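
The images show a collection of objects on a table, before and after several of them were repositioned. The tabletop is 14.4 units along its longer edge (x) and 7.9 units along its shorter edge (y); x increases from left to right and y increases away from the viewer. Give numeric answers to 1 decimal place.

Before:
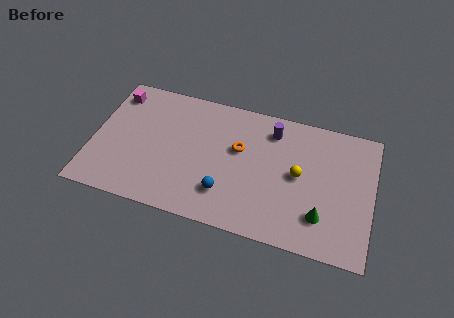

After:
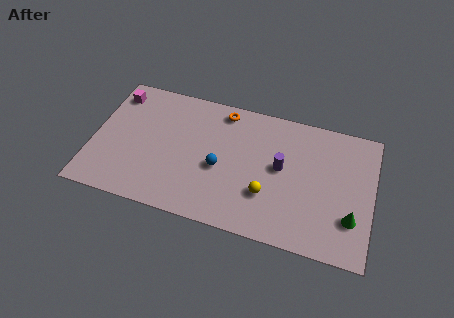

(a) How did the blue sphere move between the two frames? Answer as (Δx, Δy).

(-0.4, 1.4)

From the two frames, the blue sphere sits at roughly (7.0, 2.0) before and (6.6, 3.4) after.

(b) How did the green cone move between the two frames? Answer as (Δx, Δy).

(1.5, 0.3)

The green cone started near (11.9, 2.0) and ended near (13.4, 2.3).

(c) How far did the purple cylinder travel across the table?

2.2

From (9.1, 6.4) to (9.7, 4.3), the purple cylinder covered √(0.6² + 2.1²) ≈ 2.2 units.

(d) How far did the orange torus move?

2.3

The orange torus was near (7.5, 4.8) before and (6.5, 6.9) after, so it travelled √(1.0² + 2.1²) ≈ 2.3 units.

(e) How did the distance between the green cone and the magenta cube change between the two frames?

+1.3

Before: roughly 11.9 units apart; after: 13.2. That's 1.3 units further apart.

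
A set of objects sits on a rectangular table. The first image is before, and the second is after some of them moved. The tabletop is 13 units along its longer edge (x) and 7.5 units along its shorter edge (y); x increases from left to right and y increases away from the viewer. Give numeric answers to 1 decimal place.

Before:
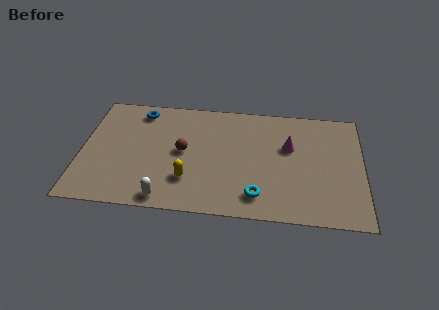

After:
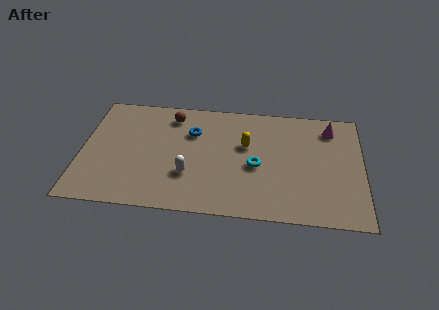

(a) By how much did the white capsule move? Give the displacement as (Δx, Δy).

(1.0, 1.6)

The white capsule started near (4.0, 0.8) and ended near (5.0, 2.4).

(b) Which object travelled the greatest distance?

the yellow capsule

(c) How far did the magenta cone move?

2.4

From (9.6, 4.7) to (11.5, 6.1), the magenta cone covered √(1.9² + 1.4²) ≈ 2.4 units.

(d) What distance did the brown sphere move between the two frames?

2.4

The brown sphere moved from about (4.7, 3.9) to (4.1, 6.2), a distance of √(0.6² + 2.3²) ≈ 2.4.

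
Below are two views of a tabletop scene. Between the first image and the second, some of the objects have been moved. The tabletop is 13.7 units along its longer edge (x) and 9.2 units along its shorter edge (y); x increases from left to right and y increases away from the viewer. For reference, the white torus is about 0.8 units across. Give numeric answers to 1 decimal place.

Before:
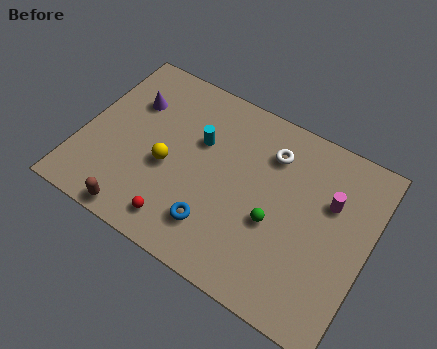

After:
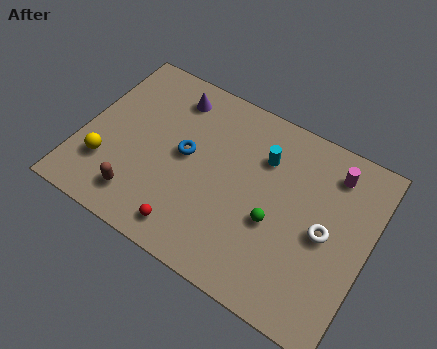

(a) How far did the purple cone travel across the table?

2.2

The purple cone moved from about (2.0, 6.4) to (3.8, 7.6), a distance of √(1.8² + 1.2²) ≈ 2.2.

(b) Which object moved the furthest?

the white torus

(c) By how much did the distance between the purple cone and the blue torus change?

-3.5

They were about 6.4 units apart before and 2.9 after — 3.5 units closer together.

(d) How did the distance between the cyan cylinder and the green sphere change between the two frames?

-1.5

They were about 4.6 units apart before and 3.1 after — 1.5 units closer together.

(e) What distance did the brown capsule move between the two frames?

0.9

The brown capsule moved from about (3.3, 0.8) to (3.2, 1.7), a distance of √(0.1² + 0.9²) ≈ 0.9.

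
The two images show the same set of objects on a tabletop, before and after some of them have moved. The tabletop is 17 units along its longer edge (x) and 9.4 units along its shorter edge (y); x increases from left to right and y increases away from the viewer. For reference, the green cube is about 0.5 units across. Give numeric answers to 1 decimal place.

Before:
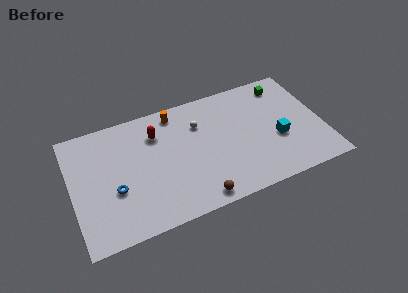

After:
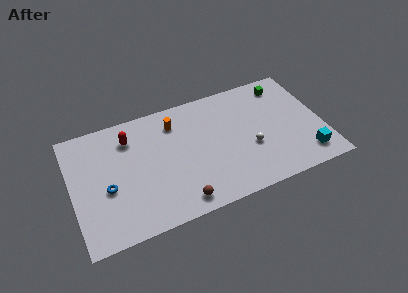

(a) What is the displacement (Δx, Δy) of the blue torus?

(-0.5, 0.3)

The blue torus was at about (2.8, 3.6) and moved to about (2.3, 3.9).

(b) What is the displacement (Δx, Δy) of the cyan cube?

(1.7, -2.0)

The cyan cube was at about (13.9, 3.7) and moved to about (15.6, 1.7).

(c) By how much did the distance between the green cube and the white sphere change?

-1.0

They were about 6.1 units apart before and 5.1 after — 1.0 units closer together.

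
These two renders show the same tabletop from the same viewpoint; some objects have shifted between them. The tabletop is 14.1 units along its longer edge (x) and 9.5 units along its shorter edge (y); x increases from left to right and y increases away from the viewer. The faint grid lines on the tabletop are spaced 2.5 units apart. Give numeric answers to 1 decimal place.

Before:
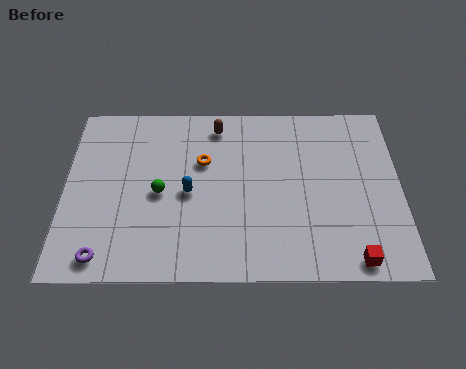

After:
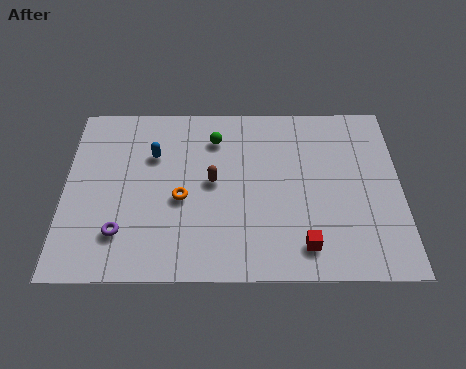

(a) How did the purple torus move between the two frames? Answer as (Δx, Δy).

(0.7, 1.2)

From the two frames, the purple torus sits at roughly (1.7, 1.1) before and (2.4, 2.3) after.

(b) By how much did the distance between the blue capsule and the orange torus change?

+0.9

Before: roughly 1.8 units apart; after: 2.7. That's 0.9 units further apart.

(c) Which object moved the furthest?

the green sphere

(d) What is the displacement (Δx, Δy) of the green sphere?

(2.3, 3.0)

From the two frames, the green sphere sits at roughly (4.0, 4.4) before and (6.3, 7.4) after.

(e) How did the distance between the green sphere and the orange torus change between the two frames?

+1.1

The distance was about 2.5 in the first image and 3.6 in the second, so they moved 1.1 units further apart.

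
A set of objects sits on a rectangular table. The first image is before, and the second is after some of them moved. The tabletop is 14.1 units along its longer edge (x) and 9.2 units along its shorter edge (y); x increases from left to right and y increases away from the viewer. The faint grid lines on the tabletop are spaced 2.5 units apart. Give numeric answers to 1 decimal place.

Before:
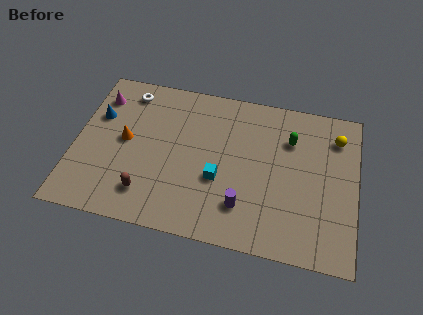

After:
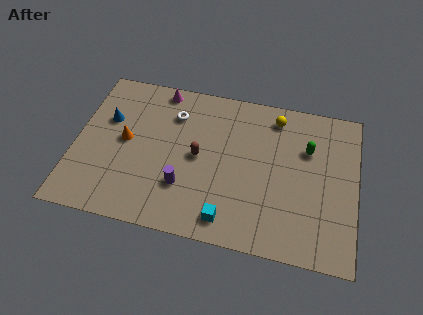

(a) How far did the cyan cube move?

2.3

The cyan cube moved from about (7.3, 3.5) to (7.9, 1.3), a distance of √(0.6² + 2.2²) ≈ 2.3.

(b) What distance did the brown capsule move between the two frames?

3.6

The brown capsule was near (3.8, 1.9) before and (6.2, 4.6) after, so it travelled √(2.4² + 2.7²) ≈ 3.6 units.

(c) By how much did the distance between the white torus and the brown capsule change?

-3.4

They were about 6.1 units apart before and 2.7 after — 3.4 units closer together.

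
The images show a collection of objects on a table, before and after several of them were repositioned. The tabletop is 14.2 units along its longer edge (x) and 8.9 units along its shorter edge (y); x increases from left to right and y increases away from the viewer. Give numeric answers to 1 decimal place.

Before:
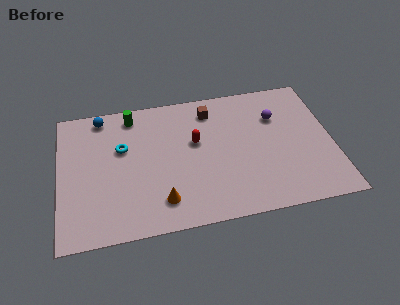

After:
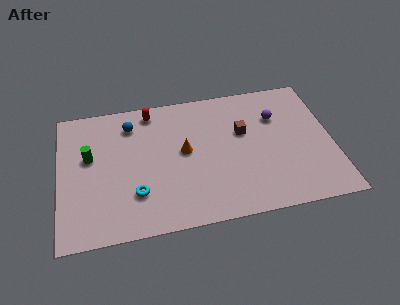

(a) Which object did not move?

the purple sphere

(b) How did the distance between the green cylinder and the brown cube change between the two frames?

+3.9

They were about 4.1 units apart before and 8.0 after — 3.9 units further apart.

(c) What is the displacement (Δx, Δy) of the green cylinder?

(-2.3, -2.4)

The green cylinder started near (3.9, 7.7) and ended near (1.6, 5.3).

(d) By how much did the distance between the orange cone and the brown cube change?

-3.0

The distance was about 6.2 in the first image and 3.2 in the second, so they moved 3.0 units closer together.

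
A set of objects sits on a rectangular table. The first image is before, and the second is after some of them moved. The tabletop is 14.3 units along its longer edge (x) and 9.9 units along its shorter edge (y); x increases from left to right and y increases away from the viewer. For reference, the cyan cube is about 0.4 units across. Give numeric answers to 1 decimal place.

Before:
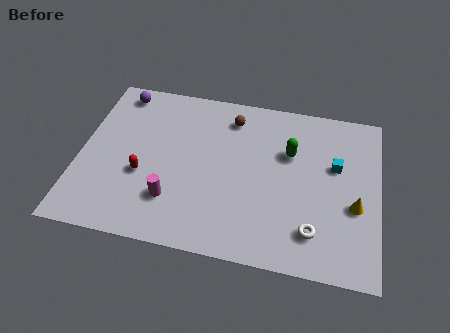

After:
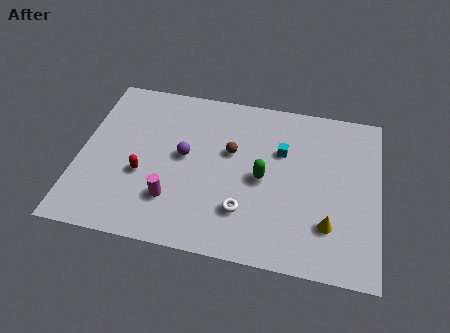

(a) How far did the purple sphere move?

4.8

The purple sphere moved from about (1.6, 8.7) to (5.0, 5.3), a distance of √(3.4² + 3.4²) ≈ 4.8.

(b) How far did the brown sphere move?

2.1

From (7.1, 8.1) to (7.2, 6.0), the brown sphere covered √(0.1² + 2.1²) ≈ 2.1 units.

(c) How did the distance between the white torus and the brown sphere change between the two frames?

-3.8

The distance was about 7.3 in the first image and 3.5 in the second, so they moved 3.8 units closer together.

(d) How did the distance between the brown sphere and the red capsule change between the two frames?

-1.2

Before: roughly 5.9 units apart; after: 4.7. That's 1.2 units closer together.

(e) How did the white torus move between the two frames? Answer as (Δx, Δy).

(-3.3, 0.5)

The white torus started near (11.3, 2.1) and ended near (8.0, 2.6).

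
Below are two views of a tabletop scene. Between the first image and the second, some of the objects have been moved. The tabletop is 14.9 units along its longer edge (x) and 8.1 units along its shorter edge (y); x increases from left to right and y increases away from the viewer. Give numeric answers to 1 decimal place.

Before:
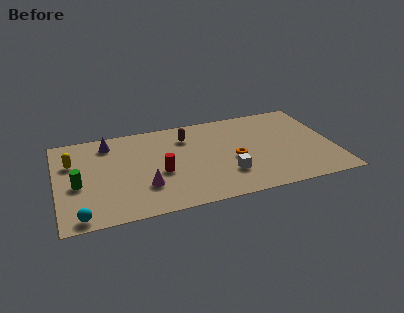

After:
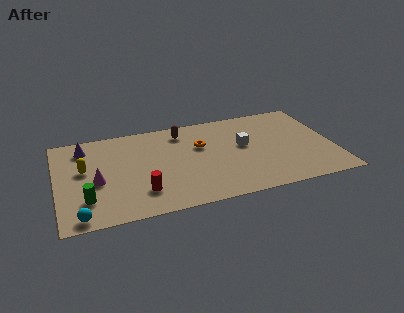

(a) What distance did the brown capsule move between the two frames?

0.5

The brown capsule moved from about (7.1, 6.2) to (6.9, 6.7), a distance of √(0.2² + 0.5²) ≈ 0.5.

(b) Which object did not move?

the cyan sphere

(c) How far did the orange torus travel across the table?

2.4

The orange torus moved from about (9.5, 3.5) to (7.8, 5.2), a distance of √(1.7² + 1.7²) ≈ 2.4.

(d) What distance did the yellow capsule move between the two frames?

1.0

From (0.9, 5.5) to (1.5, 4.7), the yellow capsule covered √(0.6² + 0.8²) ≈ 1.0 units.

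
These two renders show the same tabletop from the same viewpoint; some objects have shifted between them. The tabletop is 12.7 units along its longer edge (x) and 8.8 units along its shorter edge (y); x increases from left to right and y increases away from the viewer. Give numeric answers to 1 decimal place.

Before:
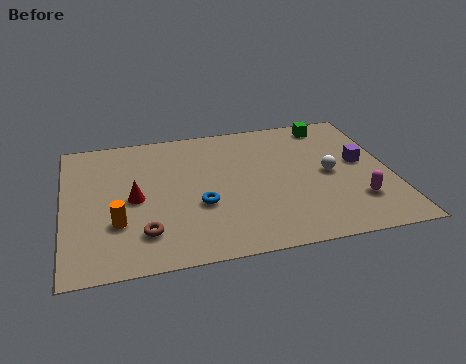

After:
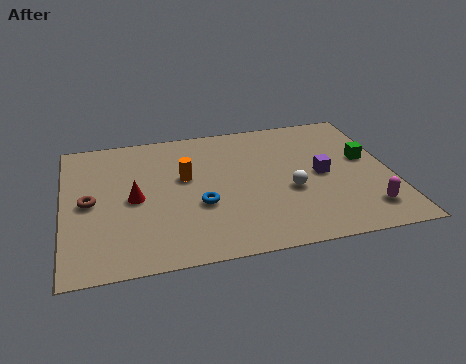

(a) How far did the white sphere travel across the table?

1.8

From (10.3, 4.3) to (8.7, 3.5), the white sphere covered √(1.6² + 0.8²) ≈ 1.8 units.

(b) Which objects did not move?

the blue torus and the red cone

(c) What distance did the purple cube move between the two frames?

1.7

The purple cube moved from about (11.6, 4.8) to (10.0, 4.3), a distance of √(1.6² + 0.5²) ≈ 1.7.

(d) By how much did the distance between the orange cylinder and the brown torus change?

+2.5

The distance was about 1.3 in the first image and 3.8 in the second, so they moved 2.5 units further apart.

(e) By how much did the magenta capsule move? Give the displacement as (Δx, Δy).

(0.3, -0.6)

From the two frames, the magenta capsule sits at roughly (11.2, 2.3) before and (11.5, 1.7) after.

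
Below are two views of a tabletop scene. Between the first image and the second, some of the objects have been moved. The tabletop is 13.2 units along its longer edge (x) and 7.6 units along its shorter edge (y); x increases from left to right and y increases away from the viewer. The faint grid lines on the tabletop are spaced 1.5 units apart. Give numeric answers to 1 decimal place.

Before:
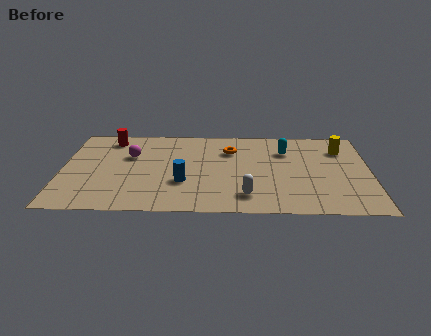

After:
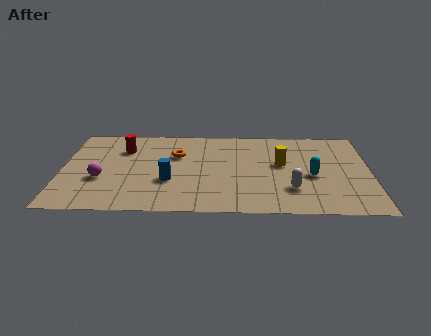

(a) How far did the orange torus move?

2.4

The orange torus was near (7.2, 5.5) before and (4.9, 5.0) after, so it travelled √(2.3² + 0.5²) ≈ 2.4 units.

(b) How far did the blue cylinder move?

0.6

From (5.2, 2.6) to (4.6, 2.7), the blue cylinder covered √(0.6² + 0.1²) ≈ 0.6 units.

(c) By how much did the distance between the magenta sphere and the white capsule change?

+2.1

They were about 6.0 units apart before and 8.1 after — 2.1 units further apart.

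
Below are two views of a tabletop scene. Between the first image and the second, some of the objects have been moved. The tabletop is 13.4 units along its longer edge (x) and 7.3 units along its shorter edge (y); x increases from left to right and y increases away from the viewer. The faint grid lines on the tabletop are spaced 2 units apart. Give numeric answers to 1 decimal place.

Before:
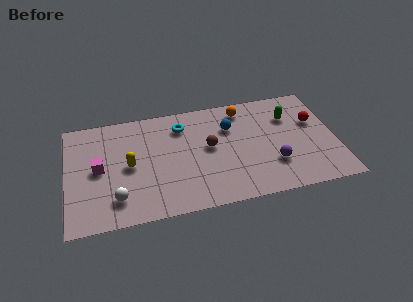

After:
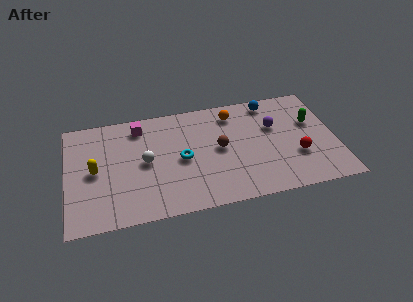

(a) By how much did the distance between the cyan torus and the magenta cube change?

-1.4

They were about 4.7 units apart before and 3.3 after — 1.4 units closer together.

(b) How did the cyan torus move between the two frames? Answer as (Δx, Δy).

(-0.1, -2.2)

The cyan torus was at about (5.8, 5.7) and moved to about (5.7, 3.5).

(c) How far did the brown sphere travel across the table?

0.5

The brown sphere moved from about (7.1, 4.0) to (7.6, 3.8), a distance of √(0.5² + 0.2²) ≈ 0.5.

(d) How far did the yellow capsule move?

1.7

The yellow capsule moved from about (3.1, 3.6) to (1.4, 3.6), a distance of √(1.7² + 0.0²) ≈ 1.7.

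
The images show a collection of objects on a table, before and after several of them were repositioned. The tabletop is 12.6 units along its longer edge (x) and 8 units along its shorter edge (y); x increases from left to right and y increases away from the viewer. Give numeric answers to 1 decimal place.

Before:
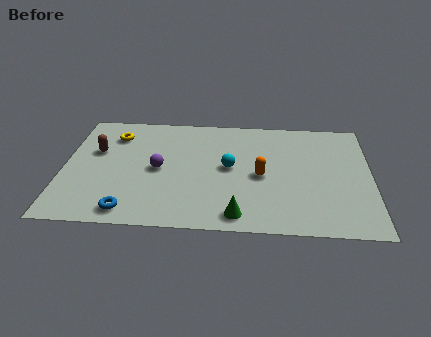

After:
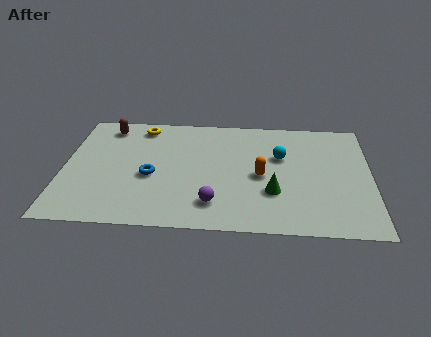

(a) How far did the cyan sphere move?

2.3

The cyan sphere moved from about (6.8, 4.2) to (8.9, 5.1), a distance of √(2.1² + 0.9²) ≈ 2.3.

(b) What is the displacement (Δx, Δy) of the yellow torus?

(1.1, 0.7)

The yellow torus was at about (2.0, 6.2) and moved to about (3.1, 6.9).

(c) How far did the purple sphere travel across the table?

3.2

From (3.9, 3.9) to (6.2, 1.7), the purple sphere covered √(2.3² + 2.2²) ≈ 3.2 units.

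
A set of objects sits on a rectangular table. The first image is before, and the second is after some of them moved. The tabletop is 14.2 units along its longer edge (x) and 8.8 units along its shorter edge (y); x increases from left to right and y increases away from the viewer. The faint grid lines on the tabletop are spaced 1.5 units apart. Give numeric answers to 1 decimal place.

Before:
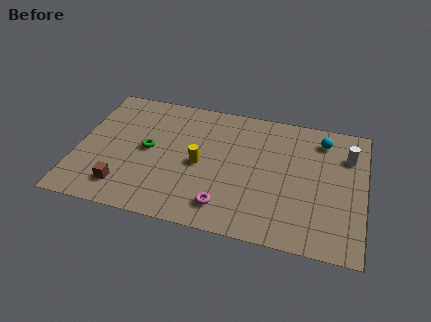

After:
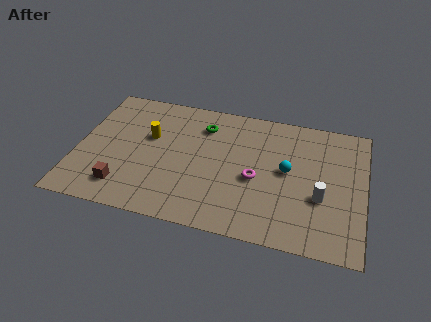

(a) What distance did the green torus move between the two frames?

3.5

The green torus was near (3.5, 4.5) before and (6.1, 6.8) after, so it travelled √(2.6² + 2.3²) ≈ 3.5 units.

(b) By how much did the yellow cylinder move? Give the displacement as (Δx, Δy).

(-2.6, 1.3)

The yellow cylinder started near (6.1, 4.1) and ended near (3.5, 5.4).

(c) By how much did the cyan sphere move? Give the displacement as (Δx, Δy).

(-1.6, -2.5)

From the two frames, the cyan sphere sits at roughly (12.0, 7.2) before and (10.4, 4.7) after.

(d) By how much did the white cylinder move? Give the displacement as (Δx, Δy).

(-1.2, -3.1)

From the two frames, the white cylinder sits at roughly (13.3, 6.4) before and (12.1, 3.3) after.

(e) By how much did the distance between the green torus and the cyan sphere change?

-4.1

They were about 8.9 units apart before and 4.8 after — 4.1 units closer together.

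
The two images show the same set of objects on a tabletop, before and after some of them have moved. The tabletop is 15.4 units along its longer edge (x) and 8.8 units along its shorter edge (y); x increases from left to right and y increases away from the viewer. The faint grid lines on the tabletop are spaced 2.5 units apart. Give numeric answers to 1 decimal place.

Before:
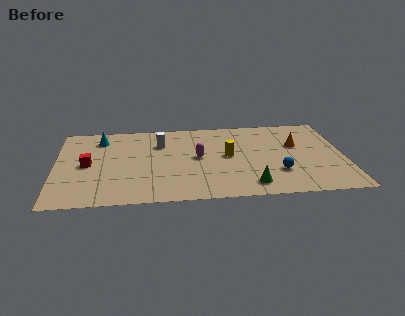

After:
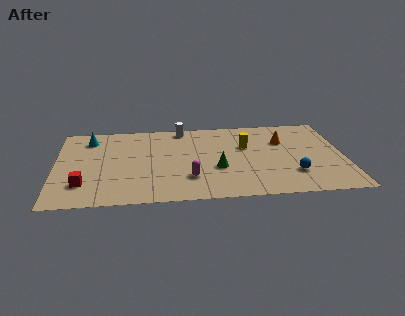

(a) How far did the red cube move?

2.1

From (1.7, 4.3) to (1.5, 2.2), the red cube covered √(0.2² + 2.1²) ≈ 2.1 units.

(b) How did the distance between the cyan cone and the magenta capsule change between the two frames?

+1.3

Before: roughly 5.8 units apart; after: 7.1. That's 1.3 units further apart.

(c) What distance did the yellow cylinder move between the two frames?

1.4

The yellow cylinder was near (9.2, 4.6) before and (10.2, 5.6) after, so it travelled √(1.0² + 1.0²) ≈ 1.4 units.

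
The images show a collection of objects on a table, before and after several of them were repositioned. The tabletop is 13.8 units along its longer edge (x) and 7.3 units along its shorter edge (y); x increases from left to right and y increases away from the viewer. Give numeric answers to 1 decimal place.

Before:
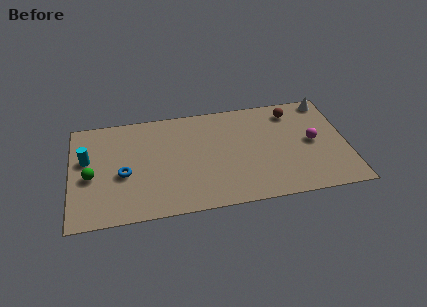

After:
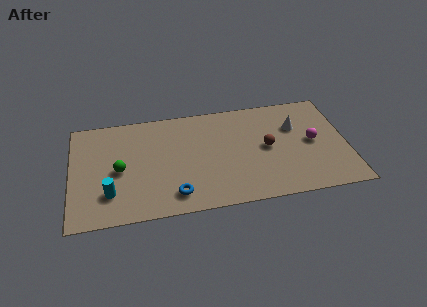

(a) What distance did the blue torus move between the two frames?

3.1

The blue torus was near (2.6, 3.1) before and (5.1, 1.3) after, so it travelled √(2.5² + 1.8²) ≈ 3.1 units.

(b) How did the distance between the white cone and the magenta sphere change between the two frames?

-1.5

They were about 2.9 units apart before and 1.4 after — 1.5 units closer together.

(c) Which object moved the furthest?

the blue torus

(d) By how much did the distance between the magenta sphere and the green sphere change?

-1.4

The distance was about 11.1 in the first image and 9.7 in the second, so they moved 1.4 units closer together.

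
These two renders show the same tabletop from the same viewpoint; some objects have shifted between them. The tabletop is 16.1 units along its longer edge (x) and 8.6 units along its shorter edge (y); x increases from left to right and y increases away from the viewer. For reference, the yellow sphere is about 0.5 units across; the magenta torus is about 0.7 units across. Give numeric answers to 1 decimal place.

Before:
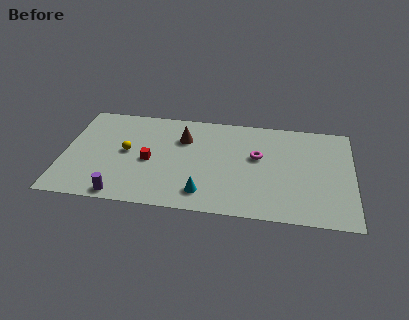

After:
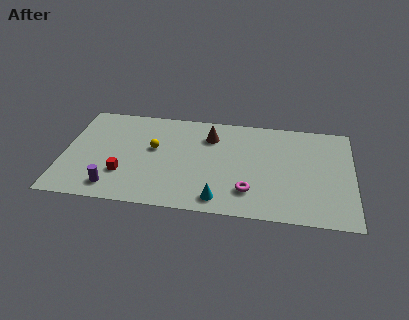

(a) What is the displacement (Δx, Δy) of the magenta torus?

(-0.4, -3.0)

From the two frames, the magenta torus sits at roughly (10.8, 5.1) before and (10.4, 2.1) after.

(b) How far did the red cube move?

1.9

The red cube was near (4.8, 3.9) before and (3.4, 2.6) after, so it travelled √(1.4² + 1.3²) ≈ 1.9 units.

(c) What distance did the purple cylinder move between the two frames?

0.8

The purple cylinder was near (3.4, 0.8) before and (2.9, 1.4) after, so it travelled √(0.5² + 0.6²) ≈ 0.8 units.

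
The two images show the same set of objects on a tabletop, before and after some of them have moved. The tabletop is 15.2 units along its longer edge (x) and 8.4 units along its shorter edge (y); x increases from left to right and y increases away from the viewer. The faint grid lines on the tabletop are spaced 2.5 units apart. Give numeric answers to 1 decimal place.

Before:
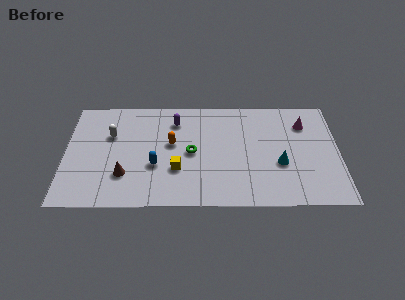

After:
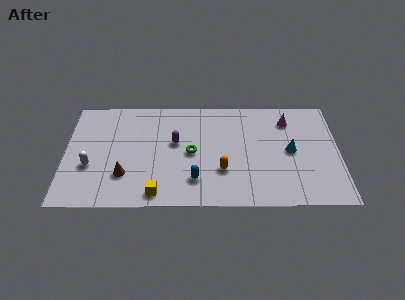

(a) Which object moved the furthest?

the orange capsule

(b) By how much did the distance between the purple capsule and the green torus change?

-1.5

The distance was about 2.7 in the first image and 1.2 in the second, so they moved 1.5 units closer together.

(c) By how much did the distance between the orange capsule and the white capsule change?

+3.8

They were about 3.5 units apart before and 7.3 after — 3.8 units further apart.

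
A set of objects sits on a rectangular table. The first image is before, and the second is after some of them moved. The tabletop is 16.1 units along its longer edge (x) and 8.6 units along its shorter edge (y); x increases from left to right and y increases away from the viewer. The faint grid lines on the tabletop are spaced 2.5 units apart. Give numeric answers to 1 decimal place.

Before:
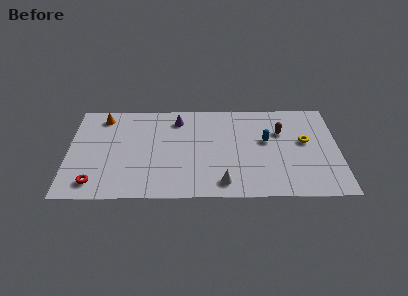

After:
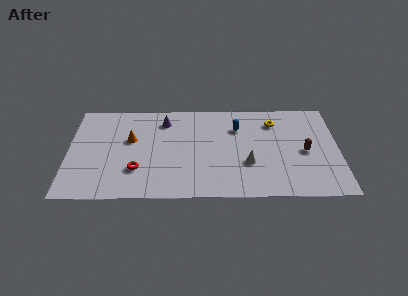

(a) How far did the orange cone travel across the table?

2.7

The orange cone moved from about (2.0, 7.3) to (3.7, 5.2), a distance of √(1.7² + 2.1²) ≈ 2.7.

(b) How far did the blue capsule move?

2.1

From (11.8, 5.0) to (10.1, 6.2), the blue capsule covered √(1.7² + 1.2²) ≈ 2.1 units.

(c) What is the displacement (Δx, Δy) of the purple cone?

(-0.8, -0.1)

The purple cone was at about (6.5, 7.0) and moved to about (5.7, 6.9).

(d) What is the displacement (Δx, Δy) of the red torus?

(2.5, 1.1)

The red torus was at about (1.6, 1.4) and moved to about (4.1, 2.5).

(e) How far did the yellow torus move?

2.5

The yellow torus was near (14.1, 4.9) before and (12.3, 6.7) after, so it travelled √(1.8² + 1.8²) ≈ 2.5 units.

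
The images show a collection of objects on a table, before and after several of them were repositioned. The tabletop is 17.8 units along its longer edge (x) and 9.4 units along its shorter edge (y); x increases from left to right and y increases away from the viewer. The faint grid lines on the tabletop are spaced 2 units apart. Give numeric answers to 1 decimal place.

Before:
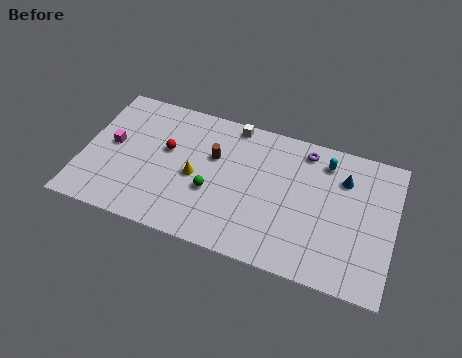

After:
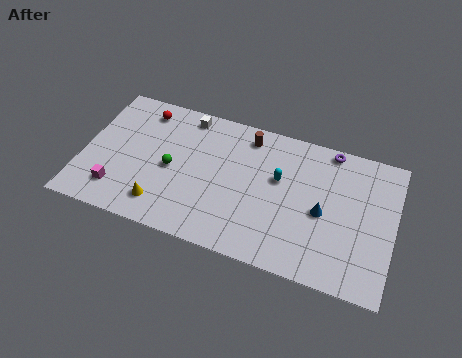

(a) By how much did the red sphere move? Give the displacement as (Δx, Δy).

(-1.6, 2.3)

The red sphere was at about (4.7, 5.6) and moved to about (3.1, 7.9).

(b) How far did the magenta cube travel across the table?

3.1

The magenta cube moved from about (1.6, 5.0) to (2.2, 2.0), a distance of √(0.6² + 3.0²) ≈ 3.1.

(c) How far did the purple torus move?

1.5

From (12.5, 8.1) to (13.9, 8.6), the purple torus covered √(1.4² + 0.5²) ≈ 1.5 units.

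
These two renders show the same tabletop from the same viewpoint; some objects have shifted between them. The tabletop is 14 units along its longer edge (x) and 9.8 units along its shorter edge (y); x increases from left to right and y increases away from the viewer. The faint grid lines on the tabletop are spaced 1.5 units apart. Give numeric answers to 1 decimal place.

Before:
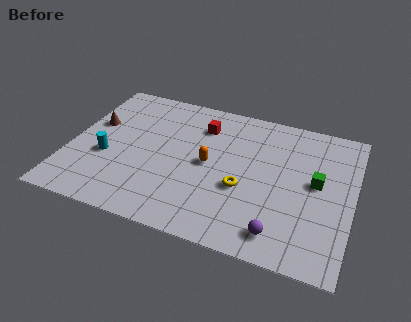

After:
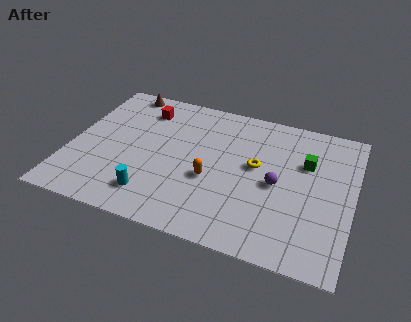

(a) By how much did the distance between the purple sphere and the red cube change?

+0.3

They were about 7.4 units apart before and 7.7 after — 0.3 units further apart.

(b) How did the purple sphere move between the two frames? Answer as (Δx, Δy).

(-0.4, 3.1)

From the two frames, the purple sphere sits at roughly (10.7, 1.5) before and (10.3, 4.6) after.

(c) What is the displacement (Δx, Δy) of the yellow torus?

(0.5, 1.7)

From the two frames, the yellow torus sits at roughly (8.7, 3.8) before and (9.2, 5.5) after.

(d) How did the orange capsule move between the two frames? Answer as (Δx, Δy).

(0.2, -1.0)

From the two frames, the orange capsule sits at roughly (6.9, 4.9) before and (7.1, 3.9) after.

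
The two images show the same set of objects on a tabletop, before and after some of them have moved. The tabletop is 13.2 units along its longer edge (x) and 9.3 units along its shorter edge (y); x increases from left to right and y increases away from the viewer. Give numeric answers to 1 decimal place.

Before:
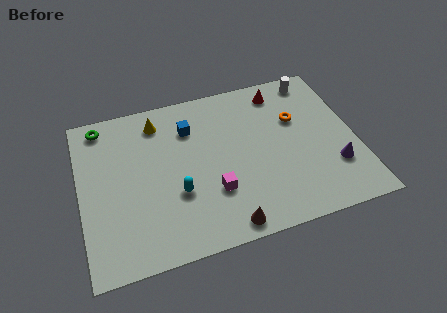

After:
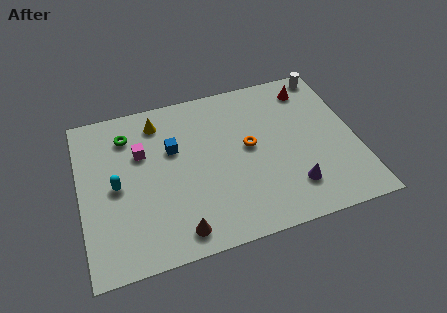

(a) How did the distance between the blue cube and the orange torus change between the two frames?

-1.5

They were about 5.2 units apart before and 3.7 after — 1.5 units closer together.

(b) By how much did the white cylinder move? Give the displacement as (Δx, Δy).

(0.7, 0.2)

From the two frames, the white cylinder sits at roughly (11.6, 8.2) before and (12.3, 8.4) after.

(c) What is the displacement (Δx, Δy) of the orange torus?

(-2.4, -1.0)

The orange torus was at about (10.5, 6.0) and moved to about (8.1, 5.0).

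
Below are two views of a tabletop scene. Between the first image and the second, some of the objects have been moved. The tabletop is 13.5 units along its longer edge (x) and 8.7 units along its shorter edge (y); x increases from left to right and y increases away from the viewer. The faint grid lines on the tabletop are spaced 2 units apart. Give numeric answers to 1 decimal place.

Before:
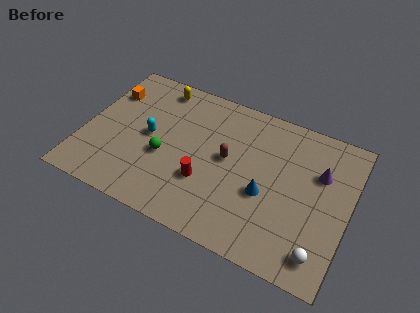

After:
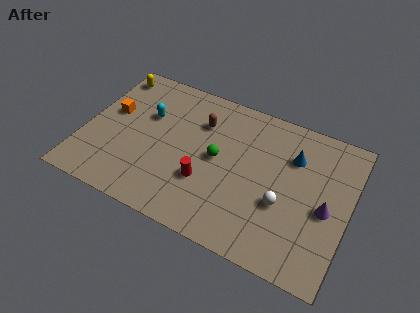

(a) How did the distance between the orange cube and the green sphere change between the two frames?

+1.3

Before: roughly 4.3 units apart; after: 5.6. That's 1.3 units further apart.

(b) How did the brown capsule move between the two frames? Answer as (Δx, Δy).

(-1.6, 1.6)

From the two frames, the brown capsule sits at roughly (7.3, 4.7) before and (5.7, 6.3) after.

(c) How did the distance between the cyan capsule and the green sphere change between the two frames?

+2.7

They were about 1.3 units apart before and 4.0 after — 2.7 units further apart.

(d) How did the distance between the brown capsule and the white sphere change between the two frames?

-0.6

Before: roughly 6.1 units apart; after: 5.5. That's 0.6 units closer together.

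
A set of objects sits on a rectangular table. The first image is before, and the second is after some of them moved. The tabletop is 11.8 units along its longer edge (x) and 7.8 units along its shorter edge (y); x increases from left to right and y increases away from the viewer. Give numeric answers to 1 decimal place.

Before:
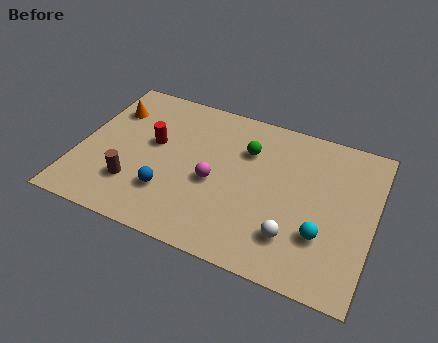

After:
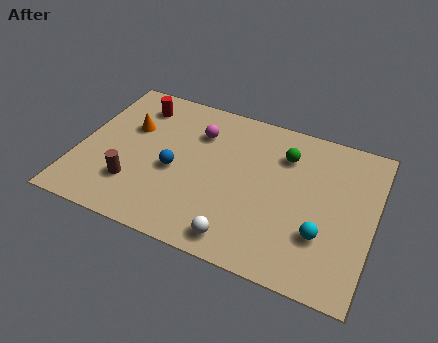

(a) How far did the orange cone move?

1.1

The orange cone was near (1.0, 5.7) before and (1.9, 5.0) after, so it travelled √(0.9² + 0.7²) ≈ 1.1 units.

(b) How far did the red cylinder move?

2.0

From (2.9, 4.5) to (2.0, 6.3), the red cylinder covered √(0.9² + 1.8²) ≈ 2.0 units.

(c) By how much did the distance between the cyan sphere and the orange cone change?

-1.1

The distance was about 9.5 in the first image and 8.4 in the second, so they moved 1.1 units closer together.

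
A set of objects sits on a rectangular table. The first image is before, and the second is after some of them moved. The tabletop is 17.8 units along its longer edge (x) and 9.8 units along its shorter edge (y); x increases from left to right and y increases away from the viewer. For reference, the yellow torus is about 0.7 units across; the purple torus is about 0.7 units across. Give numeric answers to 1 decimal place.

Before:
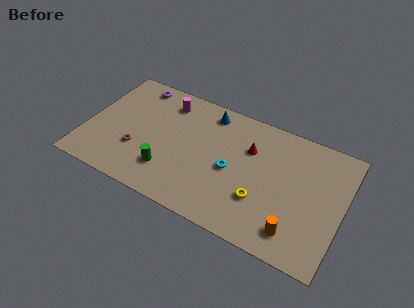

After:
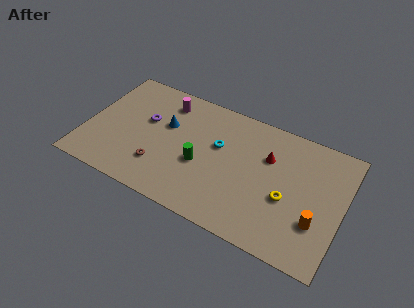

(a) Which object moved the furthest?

the blue cone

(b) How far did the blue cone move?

3.5

From (8.1, 8.4) to (5.4, 6.1), the blue cone covered √(2.7² + 2.3²) ≈ 3.5 units.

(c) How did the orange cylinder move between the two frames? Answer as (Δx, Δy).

(1.3, 1.3)

From the two frames, the orange cylinder sits at roughly (14.9, 1.8) before and (16.2, 3.1) after.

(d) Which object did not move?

the magenta cylinder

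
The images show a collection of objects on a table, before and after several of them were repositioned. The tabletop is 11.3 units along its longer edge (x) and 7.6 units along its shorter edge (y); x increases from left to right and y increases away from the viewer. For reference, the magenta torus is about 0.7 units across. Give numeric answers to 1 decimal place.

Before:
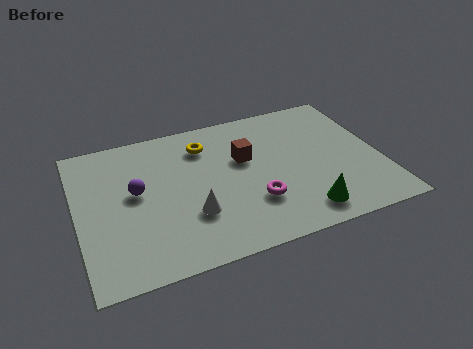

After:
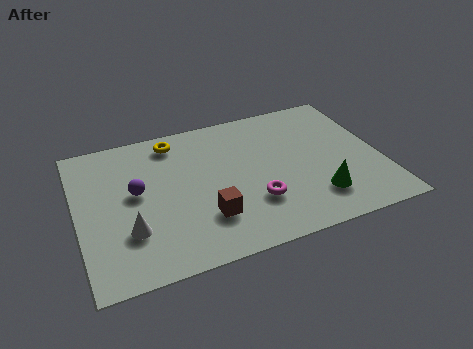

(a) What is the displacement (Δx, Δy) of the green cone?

(0.6, 0.6)

The green cone started near (8.1, 1.2) and ended near (8.7, 1.8).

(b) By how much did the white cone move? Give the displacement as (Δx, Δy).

(-2.3, -0.1)

The white cone started near (4.1, 2.4) and ended near (1.8, 2.3).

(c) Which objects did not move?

the purple sphere and the magenta torus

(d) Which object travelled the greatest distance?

the brown cube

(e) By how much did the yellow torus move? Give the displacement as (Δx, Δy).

(-1.1, 0.6)

The yellow torus started near (4.9, 5.9) and ended near (3.8, 6.5).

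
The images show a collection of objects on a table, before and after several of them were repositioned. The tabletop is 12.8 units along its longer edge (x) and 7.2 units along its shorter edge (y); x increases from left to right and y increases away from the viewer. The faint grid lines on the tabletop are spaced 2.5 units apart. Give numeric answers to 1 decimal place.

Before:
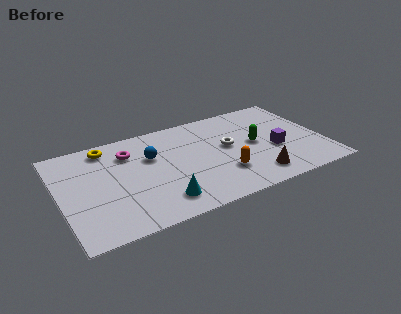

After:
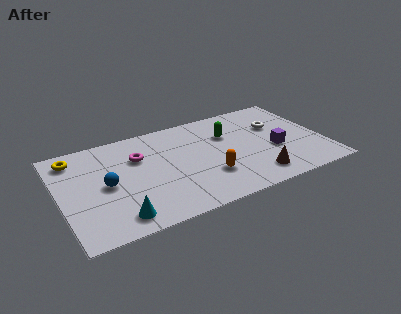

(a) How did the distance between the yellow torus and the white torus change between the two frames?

+3.8

They were about 6.1 units apart before and 9.9 after — 3.8 units further apart.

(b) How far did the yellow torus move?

1.6

The yellow torus moved from about (2.5, 6.2) to (0.9, 6.0), a distance of √(1.6² + 0.2²) ≈ 1.6.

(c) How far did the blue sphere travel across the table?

2.6

The blue sphere moved from about (4.5, 4.7) to (2.2, 3.5), a distance of √(2.3² + 1.2²) ≈ 2.6.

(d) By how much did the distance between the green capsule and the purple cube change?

+1.7

The distance was about 1.2 in the first image and 2.9 in the second, so they moved 1.7 units further apart.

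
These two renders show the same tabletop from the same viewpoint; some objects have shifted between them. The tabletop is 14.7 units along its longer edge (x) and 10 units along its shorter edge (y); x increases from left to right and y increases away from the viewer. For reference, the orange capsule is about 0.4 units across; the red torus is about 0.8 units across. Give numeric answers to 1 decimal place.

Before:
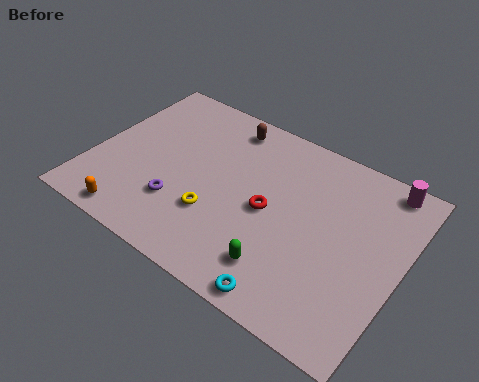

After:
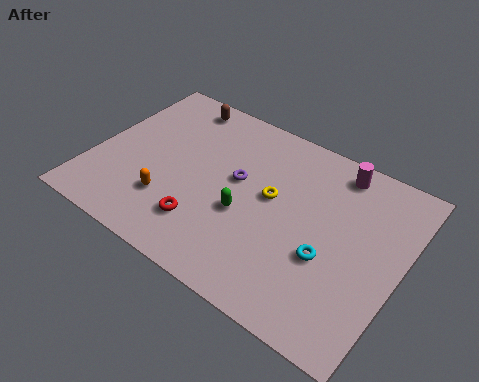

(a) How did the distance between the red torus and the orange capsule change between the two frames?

-5.1

The distance was about 6.9 in the first image and 1.8 in the second, so they moved 5.1 units closer together.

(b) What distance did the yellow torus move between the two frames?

3.3

The yellow torus was near (6.2, 3.2) before and (8.5, 5.6) after, so it travelled √(2.3² + 2.4²) ≈ 3.3 units.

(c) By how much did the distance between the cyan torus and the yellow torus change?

-1.1

They were about 4.6 units apart before and 3.5 after — 1.1 units closer together.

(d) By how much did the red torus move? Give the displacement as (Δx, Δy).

(-2.7, -2.4)

The red torus started near (8.5, 4.8) and ended near (5.8, 2.4).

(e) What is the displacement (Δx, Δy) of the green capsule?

(-2.1, 1.9)

The green capsule was at about (9.6, 2.1) and moved to about (7.5, 4.0).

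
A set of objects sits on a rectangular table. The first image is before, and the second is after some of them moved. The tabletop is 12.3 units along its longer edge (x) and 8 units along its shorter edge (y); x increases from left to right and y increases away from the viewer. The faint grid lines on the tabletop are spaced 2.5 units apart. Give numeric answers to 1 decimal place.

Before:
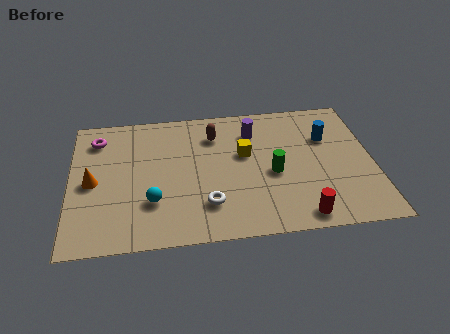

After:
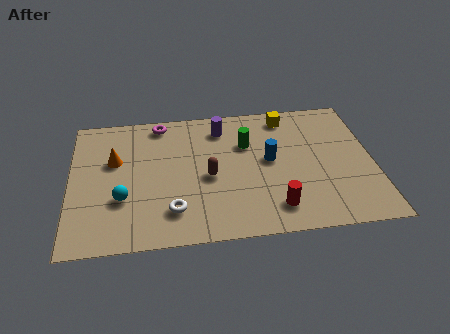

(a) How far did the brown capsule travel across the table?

2.5

The brown capsule was near (5.9, 6.1) before and (5.6, 3.6) after, so it travelled √(0.3² + 2.5²) ≈ 2.5 units.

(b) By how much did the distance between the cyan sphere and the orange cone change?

-0.5

The distance was about 2.8 in the first image and 2.3 in the second, so they moved 0.5 units closer together.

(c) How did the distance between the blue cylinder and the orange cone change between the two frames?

-3.4

They were about 9.7 units apart before and 6.3 after — 3.4 units closer together.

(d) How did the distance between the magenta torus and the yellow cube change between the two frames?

-1.0

The distance was about 6.2 in the first image and 5.2 in the second, so they moved 1.0 units closer together.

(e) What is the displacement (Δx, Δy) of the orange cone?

(0.9, 1.2)

The orange cone was at about (0.9, 3.8) and moved to about (1.8, 5.0).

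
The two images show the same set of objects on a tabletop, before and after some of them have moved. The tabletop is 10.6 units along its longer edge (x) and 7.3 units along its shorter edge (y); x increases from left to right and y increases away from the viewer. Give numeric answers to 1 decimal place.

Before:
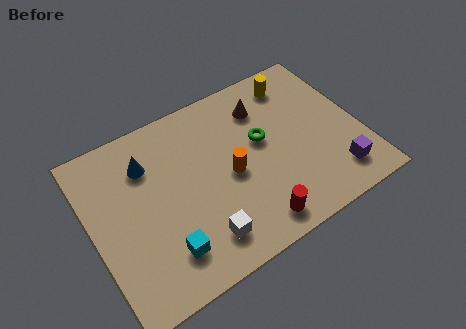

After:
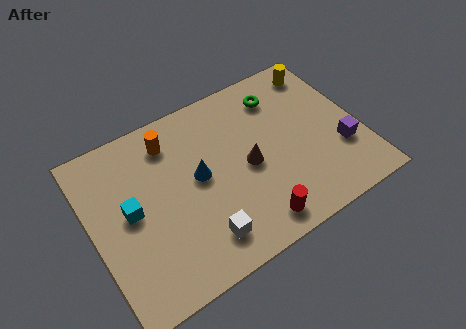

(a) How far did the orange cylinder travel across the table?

3.2

The orange cylinder was near (5.4, 3.4) before and (3.4, 5.9) after, so it travelled √(2.0² + 2.5²) ≈ 3.2 units.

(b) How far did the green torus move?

1.9

From (6.8, 4.2) to (7.8, 5.8), the green torus covered √(1.0² + 1.6²) ≈ 1.9 units.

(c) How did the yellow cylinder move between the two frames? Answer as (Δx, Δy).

(1.1, 0.1)

The yellow cylinder started near (8.5, 6.1) and ended near (9.6, 6.2).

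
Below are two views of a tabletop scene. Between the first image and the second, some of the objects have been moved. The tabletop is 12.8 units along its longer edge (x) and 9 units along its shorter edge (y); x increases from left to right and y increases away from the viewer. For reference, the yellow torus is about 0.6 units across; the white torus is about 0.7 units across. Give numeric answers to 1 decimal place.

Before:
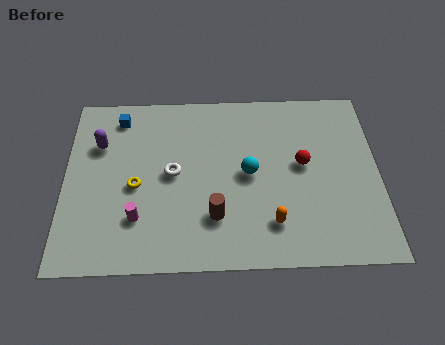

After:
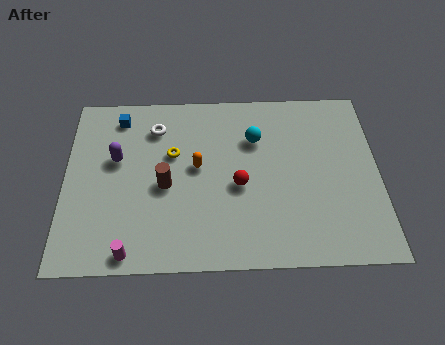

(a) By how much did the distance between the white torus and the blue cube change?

-2.1

Before: roughly 3.7 units apart; after: 1.6. That's 2.1 units closer together.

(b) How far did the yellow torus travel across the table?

2.2

The yellow torus moved from about (2.9, 4.0) to (4.4, 5.6), a distance of √(1.5² + 1.6²) ≈ 2.2.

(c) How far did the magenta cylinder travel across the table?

1.6

The magenta cylinder was near (3.0, 2.4) before and (2.7, 0.8) after, so it travelled √(0.3² + 1.6²) ≈ 1.6 units.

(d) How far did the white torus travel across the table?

2.5

From (4.4, 4.6) to (3.7, 7.0), the white torus covered √(0.7² + 2.4²) ≈ 2.5 units.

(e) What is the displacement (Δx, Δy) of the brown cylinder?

(-2.0, 1.6)

The brown cylinder started near (6.1, 2.4) and ended near (4.1, 4.0).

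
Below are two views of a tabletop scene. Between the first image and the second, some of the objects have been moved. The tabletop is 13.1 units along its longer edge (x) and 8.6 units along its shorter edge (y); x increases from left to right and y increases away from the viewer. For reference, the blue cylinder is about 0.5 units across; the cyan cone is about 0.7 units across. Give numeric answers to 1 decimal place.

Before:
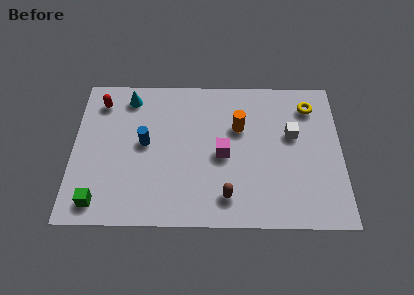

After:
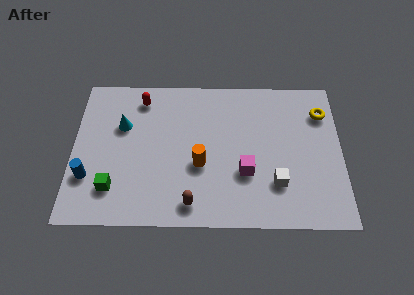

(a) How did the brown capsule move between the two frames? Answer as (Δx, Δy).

(-1.7, -0.4)

From the two frames, the brown capsule sits at roughly (7.5, 1.6) before and (5.8, 1.2) after.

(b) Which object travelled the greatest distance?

the blue cylinder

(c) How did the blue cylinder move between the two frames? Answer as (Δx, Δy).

(-2.7, -2.0)

The blue cylinder started near (3.5, 4.6) and ended near (0.8, 2.6).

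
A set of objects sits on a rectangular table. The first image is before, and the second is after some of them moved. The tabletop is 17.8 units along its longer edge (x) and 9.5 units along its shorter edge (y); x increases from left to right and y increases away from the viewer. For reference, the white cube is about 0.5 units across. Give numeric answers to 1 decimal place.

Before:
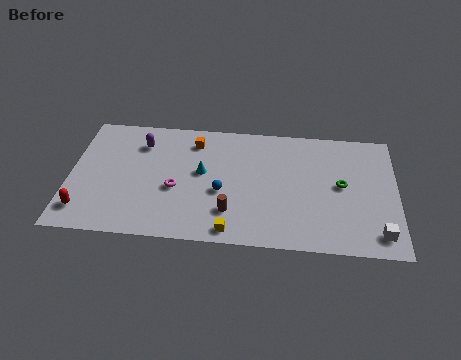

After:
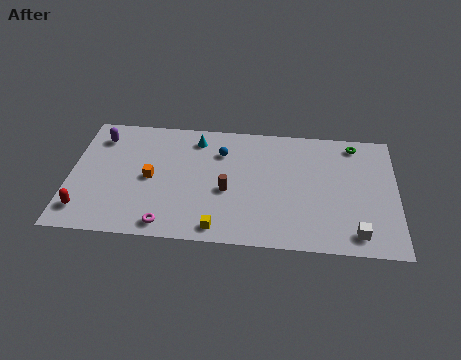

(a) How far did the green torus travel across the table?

3.4

From (14.8, 5.0) to (15.5, 8.3), the green torus covered √(0.7² + 3.3²) ≈ 3.4 units.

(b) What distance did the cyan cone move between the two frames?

2.6

The cyan cone moved from about (7.2, 5.3) to (6.8, 7.9), a distance of √(0.4² + 2.6²) ≈ 2.6.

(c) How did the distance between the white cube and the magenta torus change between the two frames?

-1.1

The distance was about 11.3 in the first image and 10.2 in the second, so they moved 1.1 units closer together.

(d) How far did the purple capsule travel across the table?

2.3

From (3.8, 7.3) to (1.5, 7.6), the purple capsule covered √(2.3² + 0.3²) ≈ 2.3 units.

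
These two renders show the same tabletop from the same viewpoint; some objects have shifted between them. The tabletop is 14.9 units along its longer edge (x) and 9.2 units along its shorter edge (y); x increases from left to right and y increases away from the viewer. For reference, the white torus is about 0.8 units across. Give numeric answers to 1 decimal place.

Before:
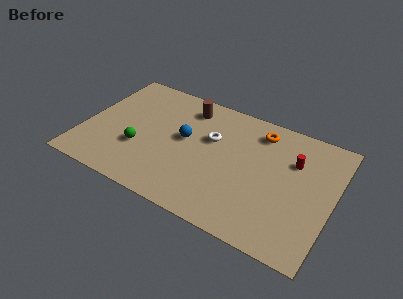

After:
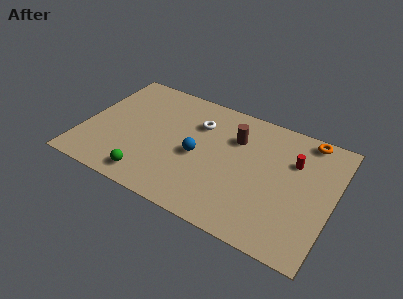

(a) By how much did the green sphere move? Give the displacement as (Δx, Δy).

(0.9, -1.9)

The green sphere started near (3.5, 3.2) and ended near (4.4, 1.3).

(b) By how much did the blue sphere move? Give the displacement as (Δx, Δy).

(0.9, -0.9)

From the two frames, the blue sphere sits at roughly (6.0, 5.1) before and (6.9, 4.2) after.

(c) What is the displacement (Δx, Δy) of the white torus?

(-0.9, 0.8)

The white torus started near (7.5, 5.8) and ended near (6.6, 6.6).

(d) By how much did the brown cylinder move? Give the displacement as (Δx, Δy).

(3.1, -1.1)

The brown cylinder was at about (5.8, 7.6) and moved to about (8.9, 6.5).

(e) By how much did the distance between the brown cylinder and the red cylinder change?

-3.2

Before: roughly 6.7 units apart; after: 3.5. That's 3.2 units closer together.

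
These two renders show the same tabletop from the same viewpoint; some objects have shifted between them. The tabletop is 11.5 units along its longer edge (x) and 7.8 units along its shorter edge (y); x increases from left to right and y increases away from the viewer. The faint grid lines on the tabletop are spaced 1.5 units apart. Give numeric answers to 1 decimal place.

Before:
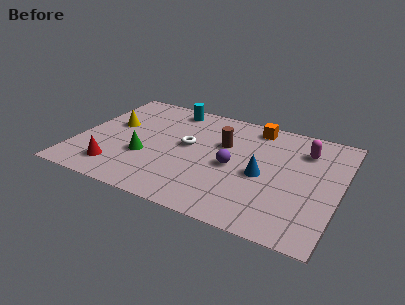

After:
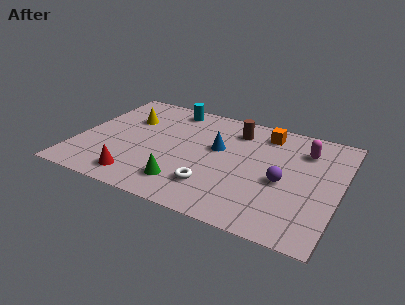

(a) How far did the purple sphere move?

2.2

From (6.9, 3.6) to (9.1, 3.4), the purple sphere covered √(2.2² + 0.2²) ≈ 2.2 units.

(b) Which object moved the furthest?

the white torus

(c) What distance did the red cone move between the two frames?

1.0

From (2.0, 1.5) to (3.0, 1.2), the red cone covered √(1.0² + 0.3²) ≈ 1.0 units.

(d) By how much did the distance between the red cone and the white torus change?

-0.7

Before: roughly 4.0 units apart; after: 3.3. That's 0.7 units closer together.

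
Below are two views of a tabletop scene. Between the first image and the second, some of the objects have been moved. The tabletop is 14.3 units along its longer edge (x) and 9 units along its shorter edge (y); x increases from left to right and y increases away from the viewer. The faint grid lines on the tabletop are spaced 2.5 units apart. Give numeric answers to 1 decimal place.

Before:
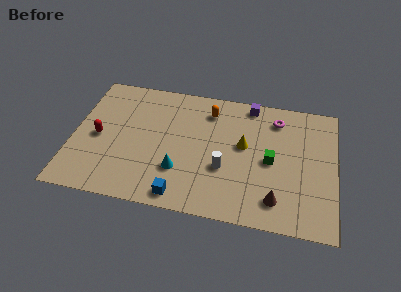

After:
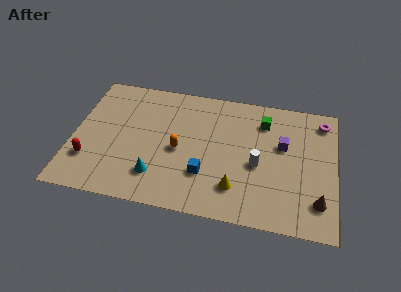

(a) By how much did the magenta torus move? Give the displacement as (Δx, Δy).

(2.5, 0.3)

From the two frames, the magenta torus sits at roughly (11.0, 7.3) before and (13.5, 7.6) after.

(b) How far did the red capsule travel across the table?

1.7

The red capsule moved from about (1.4, 4.2) to (1.0, 2.5), a distance of √(0.4² + 1.7²) ≈ 1.7.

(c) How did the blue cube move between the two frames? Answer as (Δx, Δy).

(1.2, 1.7)

The blue cube was at about (6.1, 1.0) and moved to about (7.3, 2.7).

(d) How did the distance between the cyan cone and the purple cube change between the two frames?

+1.0

The distance was about 6.5 in the first image and 7.5 in the second, so they moved 1.0 units further apart.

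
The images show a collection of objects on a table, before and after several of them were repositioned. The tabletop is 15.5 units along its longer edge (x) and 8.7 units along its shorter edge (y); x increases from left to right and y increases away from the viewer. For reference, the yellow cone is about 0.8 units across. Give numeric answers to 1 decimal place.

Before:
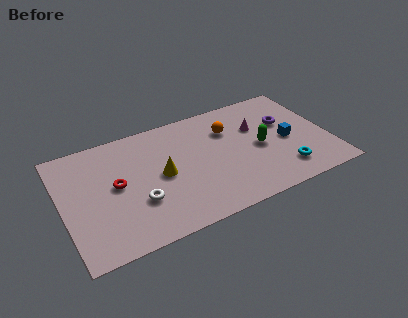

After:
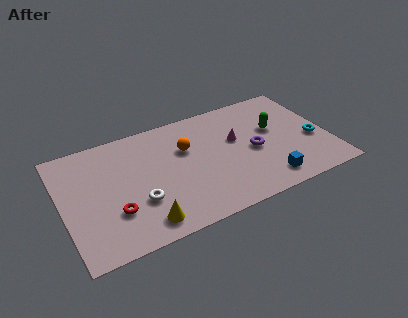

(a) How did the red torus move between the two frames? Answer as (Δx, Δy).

(-0.3, -1.9)

The red torus started near (3.1, 4.6) and ended near (2.8, 2.7).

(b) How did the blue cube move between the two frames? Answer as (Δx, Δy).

(-1.6, -2.6)

From the two frames, the blue cube sits at roughly (13.1, 4.0) before and (11.5, 1.4) after.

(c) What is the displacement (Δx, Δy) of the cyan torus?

(2.0, 1.7)

From the two frames, the cyan torus sits at roughly (12.6, 1.8) before and (14.6, 3.5) after.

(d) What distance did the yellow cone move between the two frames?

3.3

The yellow cone moved from about (5.7, 4.3) to (4.3, 1.3), a distance of √(1.4² + 3.0²) ≈ 3.3.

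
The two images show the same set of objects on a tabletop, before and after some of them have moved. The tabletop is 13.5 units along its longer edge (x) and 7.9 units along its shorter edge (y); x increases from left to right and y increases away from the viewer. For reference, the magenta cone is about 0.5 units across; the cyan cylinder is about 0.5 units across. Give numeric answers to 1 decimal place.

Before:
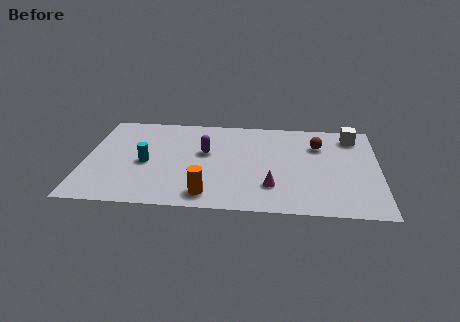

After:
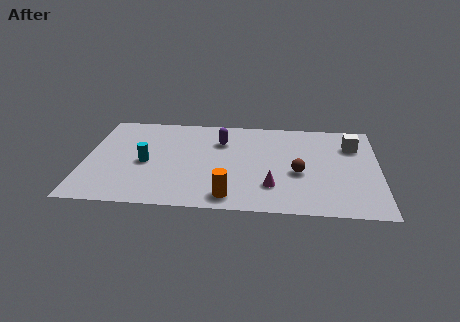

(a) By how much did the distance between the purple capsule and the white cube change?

-1.0

They were about 7.1 units apart before and 6.1 after — 1.0 units closer together.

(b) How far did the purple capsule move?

1.2

The purple capsule moved from about (5.5, 4.7) to (6.2, 5.7), a distance of √(0.7² + 1.0²) ≈ 1.2.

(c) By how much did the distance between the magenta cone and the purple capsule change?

+0.3

The distance was about 4.0 in the first image and 4.3 in the second, so they moved 0.3 units further apart.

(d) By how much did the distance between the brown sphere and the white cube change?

+1.7

They were about 1.8 units apart before and 3.5 after — 1.7 units further apart.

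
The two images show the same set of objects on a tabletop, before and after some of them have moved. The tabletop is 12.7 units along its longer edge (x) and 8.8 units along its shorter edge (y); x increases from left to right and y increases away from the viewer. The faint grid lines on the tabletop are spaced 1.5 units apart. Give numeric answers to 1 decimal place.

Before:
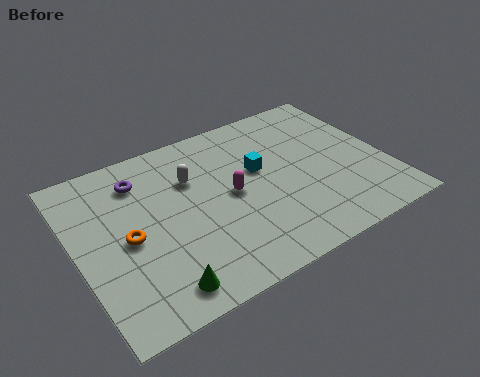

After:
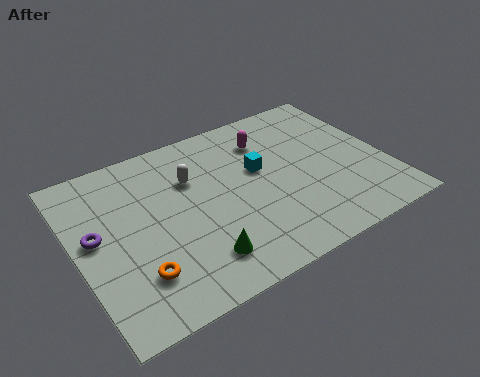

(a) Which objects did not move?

the cyan cube and the white capsule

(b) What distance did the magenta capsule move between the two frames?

3.0

The magenta capsule was near (6.3, 4.4) before and (8.2, 6.7) after, so it travelled √(1.9² + 2.3²) ≈ 3.0 units.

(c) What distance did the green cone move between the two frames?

1.8

From (2.8, 1.2) to (4.5, 1.8), the green cone covered √(1.7² + 0.6²) ≈ 1.8 units.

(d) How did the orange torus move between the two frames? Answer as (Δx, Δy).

(0.1, -1.9)

The orange torus was at about (2.0, 4.1) and moved to about (2.1, 2.2).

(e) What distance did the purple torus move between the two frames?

3.0

The purple torus moved from about (2.9, 6.9) to (0.8, 4.8), a distance of √(2.1² + 2.1²) ≈ 3.0.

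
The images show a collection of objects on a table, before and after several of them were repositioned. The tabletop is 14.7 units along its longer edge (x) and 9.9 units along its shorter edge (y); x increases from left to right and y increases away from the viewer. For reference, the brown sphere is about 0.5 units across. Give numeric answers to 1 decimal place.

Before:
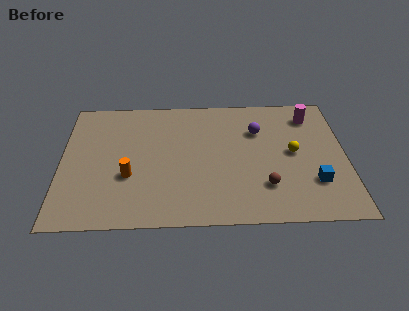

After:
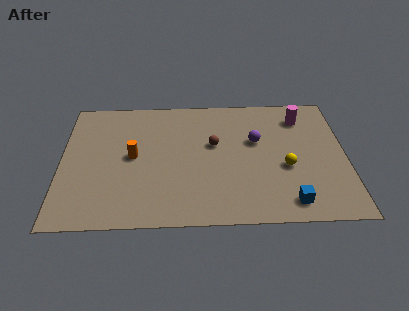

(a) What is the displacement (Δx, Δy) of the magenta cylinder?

(-0.5, -0.1)

The magenta cylinder started near (13.0, 8.0) and ended near (12.5, 7.9).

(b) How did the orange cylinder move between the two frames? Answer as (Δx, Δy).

(0.2, 1.5)

The orange cylinder started near (3.5, 3.6) and ended near (3.7, 5.1).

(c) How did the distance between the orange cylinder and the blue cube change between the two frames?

-0.7

The distance was about 9.5 in the first image and 8.8 in the second, so they moved 0.7 units closer together.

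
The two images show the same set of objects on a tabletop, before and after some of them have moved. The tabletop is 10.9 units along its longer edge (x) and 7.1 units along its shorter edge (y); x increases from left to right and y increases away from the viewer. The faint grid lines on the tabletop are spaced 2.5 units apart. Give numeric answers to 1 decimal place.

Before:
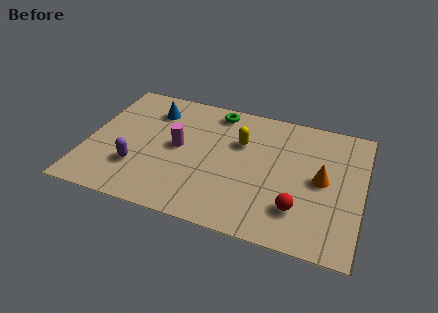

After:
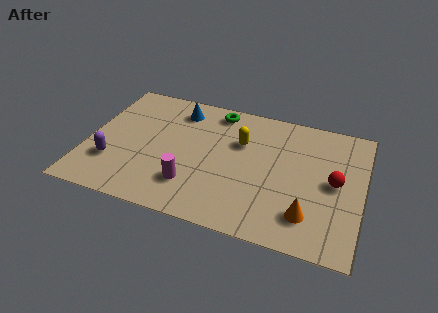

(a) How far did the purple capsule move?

1.0

The purple capsule was near (2.1, 2.1) before and (1.1, 2.1) after, so it travelled √(1.0² + 0.0²) ≈ 1.0 units.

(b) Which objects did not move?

the yellow capsule and the green torus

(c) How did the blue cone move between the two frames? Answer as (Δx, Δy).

(1.0, 0.3)

From the two frames, the blue cone sits at roughly (2.4, 5.5) before and (3.4, 5.8) after.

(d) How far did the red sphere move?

2.2

The red sphere moved from about (8.5, 1.8) to (9.8, 3.6), a distance of √(1.3² + 1.8²) ≈ 2.2.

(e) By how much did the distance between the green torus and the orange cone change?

+1.0

They were about 5.1 units apart before and 6.1 after — 1.0 units further apart.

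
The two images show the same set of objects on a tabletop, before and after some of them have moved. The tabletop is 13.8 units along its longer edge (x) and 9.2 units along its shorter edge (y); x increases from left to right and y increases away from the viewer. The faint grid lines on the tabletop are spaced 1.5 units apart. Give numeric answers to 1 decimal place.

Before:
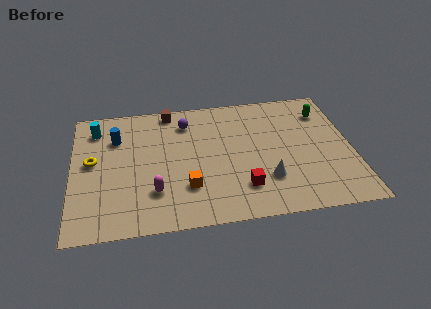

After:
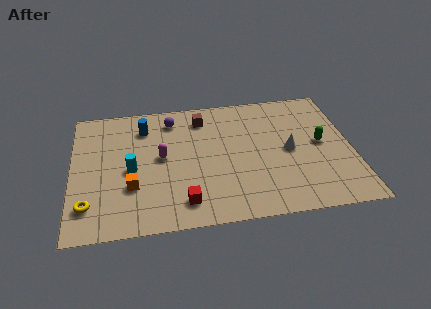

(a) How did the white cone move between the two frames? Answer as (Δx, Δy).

(1.2, 1.9)

The white cone started near (9.5, 2.6) and ended near (10.7, 4.5).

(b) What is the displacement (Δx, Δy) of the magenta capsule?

(0.4, 2.4)

From the two frames, the magenta capsule sits at roughly (4.0, 2.5) before and (4.4, 4.9) after.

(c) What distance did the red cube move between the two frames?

3.0

The red cube moved from about (8.3, 2.2) to (5.4, 1.6), a distance of √(2.9² + 0.6²) ≈ 3.0.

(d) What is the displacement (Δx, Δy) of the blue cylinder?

(1.4, 0.6)

The blue cylinder was at about (2.2, 6.6) and moved to about (3.6, 7.2).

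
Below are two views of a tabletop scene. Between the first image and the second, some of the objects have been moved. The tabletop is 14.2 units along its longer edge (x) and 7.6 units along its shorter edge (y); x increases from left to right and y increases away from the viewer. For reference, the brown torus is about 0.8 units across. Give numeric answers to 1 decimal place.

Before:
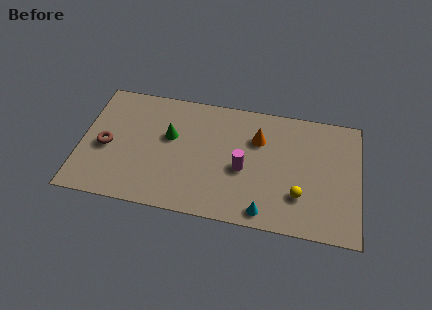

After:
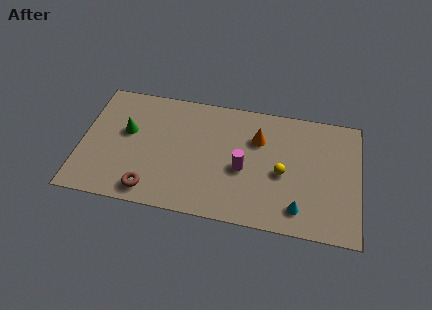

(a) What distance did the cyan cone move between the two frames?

1.8

The cyan cone was near (9.5, 0.9) before and (11.2, 1.4) after, so it travelled √(1.7² + 0.5²) ≈ 1.8 units.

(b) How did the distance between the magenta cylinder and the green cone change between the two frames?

+2.1

They were about 4.0 units apart before and 6.1 after — 2.1 units further apart.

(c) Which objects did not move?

the orange cone and the magenta cylinder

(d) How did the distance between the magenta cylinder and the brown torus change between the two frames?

-1.9

Before: roughly 7.0 units apart; after: 5.1. That's 1.9 units closer together.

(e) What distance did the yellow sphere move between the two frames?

1.5

The yellow sphere moved from about (11.2, 2.2) to (10.3, 3.4), a distance of √(0.9² + 1.2²) ≈ 1.5.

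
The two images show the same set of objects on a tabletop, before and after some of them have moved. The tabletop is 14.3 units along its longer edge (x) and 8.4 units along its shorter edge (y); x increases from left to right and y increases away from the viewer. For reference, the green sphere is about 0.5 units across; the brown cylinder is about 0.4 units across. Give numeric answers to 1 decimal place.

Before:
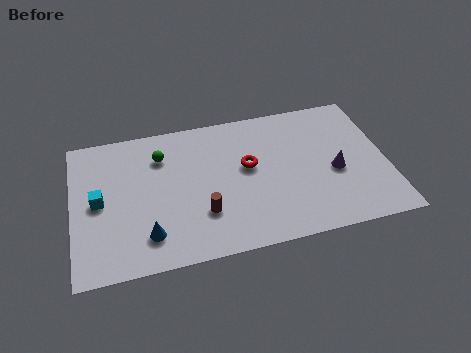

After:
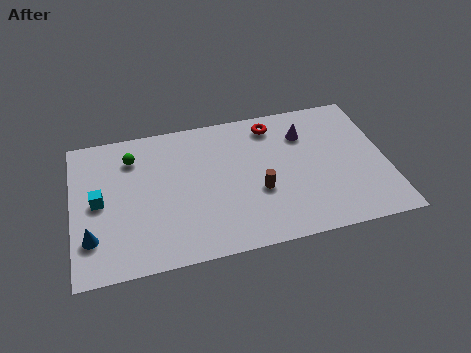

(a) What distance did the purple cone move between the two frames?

2.9

The purple cone moved from about (11.9, 3.6) to (10.7, 6.2), a distance of √(1.2² + 2.6²) ≈ 2.9.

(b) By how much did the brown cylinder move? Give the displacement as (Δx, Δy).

(2.6, 0.7)

From the two frames, the brown cylinder sits at roughly (5.8, 2.5) before and (8.4, 3.2) after.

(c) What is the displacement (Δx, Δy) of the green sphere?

(-1.3, 0.2)

The green sphere started near (4.1, 6.3) and ended near (2.8, 6.5).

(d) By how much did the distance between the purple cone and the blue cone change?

+1.9

The distance was about 8.8 in the first image and 10.7 in the second, so they moved 1.9 units further apart.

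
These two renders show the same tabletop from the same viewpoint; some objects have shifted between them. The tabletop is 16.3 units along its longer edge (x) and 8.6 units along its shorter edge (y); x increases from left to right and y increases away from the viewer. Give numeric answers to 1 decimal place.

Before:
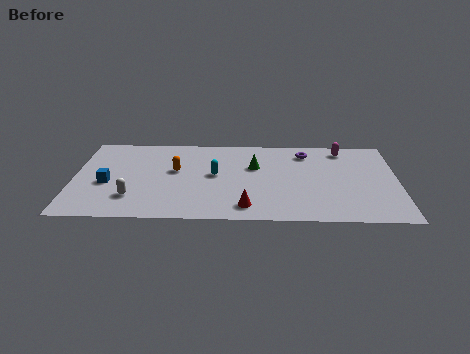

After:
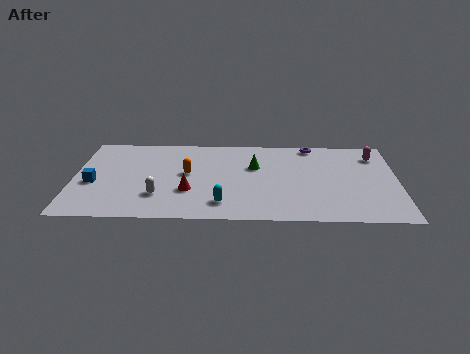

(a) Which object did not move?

the green cone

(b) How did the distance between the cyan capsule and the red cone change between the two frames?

-1.5

The distance was about 3.6 in the first image and 2.1 in the second, so they moved 1.5 units closer together.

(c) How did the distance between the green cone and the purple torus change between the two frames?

+0.7

They were about 3.0 units apart before and 3.7 after — 0.7 units further apart.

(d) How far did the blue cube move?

0.7

The blue cube moved from about (1.7, 3.6) to (1.0, 3.6), a distance of √(0.7² + 0.0²) ≈ 0.7.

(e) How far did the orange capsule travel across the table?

0.7

From (5.1, 5.0) to (5.7, 4.7), the orange capsule covered √(0.6² + 0.3²) ≈ 0.7 units.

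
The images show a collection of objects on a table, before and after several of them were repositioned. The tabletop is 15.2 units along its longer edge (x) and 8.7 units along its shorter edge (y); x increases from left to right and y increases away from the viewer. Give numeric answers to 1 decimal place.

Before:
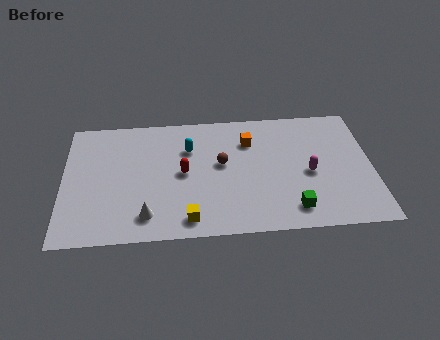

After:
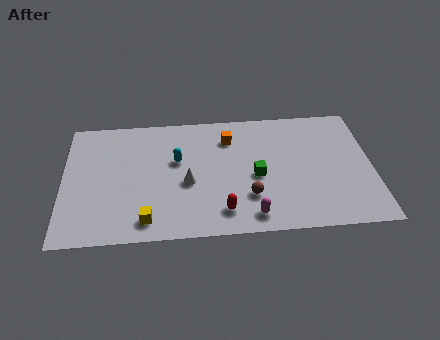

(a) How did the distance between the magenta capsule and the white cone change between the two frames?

-4.3

The distance was about 8.3 in the first image and 4.0 in the second, so they moved 4.3 units closer together.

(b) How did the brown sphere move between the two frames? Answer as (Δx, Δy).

(1.3, -2.4)

From the two frames, the brown sphere sits at roughly (7.8, 4.9) before and (9.1, 2.5) after.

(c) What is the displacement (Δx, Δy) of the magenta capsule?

(-2.9, -2.7)

The magenta capsule started near (12.1, 3.9) and ended near (9.2, 1.2).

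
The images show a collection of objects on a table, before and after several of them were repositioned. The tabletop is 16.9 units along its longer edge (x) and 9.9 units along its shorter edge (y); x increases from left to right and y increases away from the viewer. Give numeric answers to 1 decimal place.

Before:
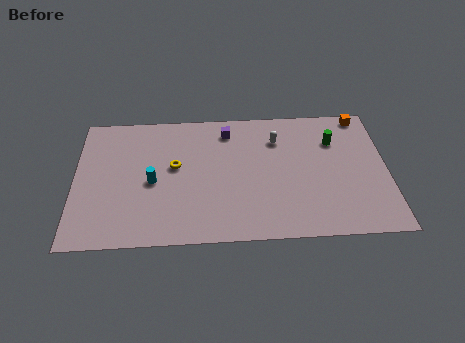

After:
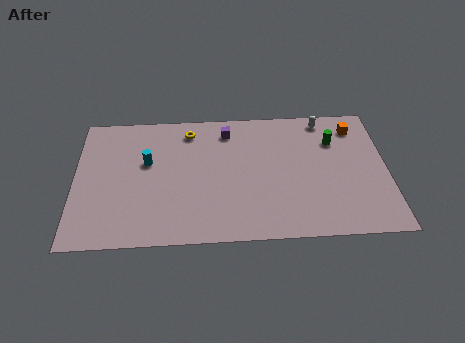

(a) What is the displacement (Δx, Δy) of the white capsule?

(2.6, 1.4)

The white capsule was at about (11.0, 7.4) and moved to about (13.6, 8.8).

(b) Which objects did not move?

the purple cube and the green cylinder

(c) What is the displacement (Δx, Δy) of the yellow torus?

(0.8, 2.7)

The yellow torus was at about (5.4, 5.6) and moved to about (6.2, 8.3).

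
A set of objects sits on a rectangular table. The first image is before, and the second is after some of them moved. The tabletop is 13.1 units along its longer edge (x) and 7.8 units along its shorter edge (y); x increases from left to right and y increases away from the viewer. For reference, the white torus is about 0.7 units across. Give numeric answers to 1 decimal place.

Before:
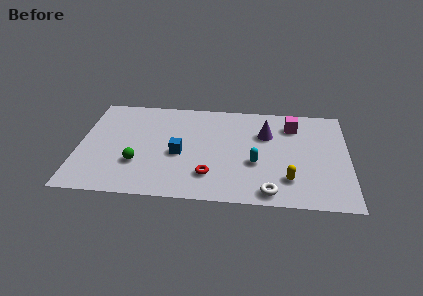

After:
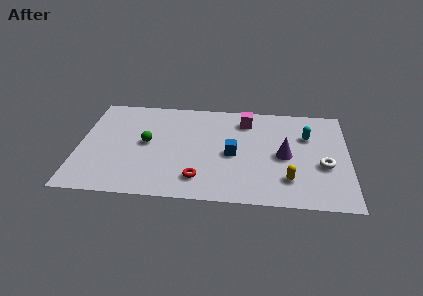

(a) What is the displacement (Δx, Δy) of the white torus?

(2.6, 2.2)

The white torus started near (9.3, 0.9) and ended near (11.9, 3.1).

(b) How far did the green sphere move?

1.6

The green sphere was near (2.9, 2.5) before and (3.3, 4.1) after, so it travelled √(0.4² + 1.6²) ≈ 1.6 units.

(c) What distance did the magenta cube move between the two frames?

2.3

The magenta cube moved from about (10.4, 6.1) to (8.1, 6.3), a distance of √(2.3² + 0.2²) ≈ 2.3.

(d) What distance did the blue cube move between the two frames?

2.6

From (4.9, 3.4) to (7.5, 3.6), the blue cube covered √(2.6² + 0.2²) ≈ 2.6 units.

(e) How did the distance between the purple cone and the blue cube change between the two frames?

-2.1

They were about 4.6 units apart before and 2.5 after — 2.1 units closer together.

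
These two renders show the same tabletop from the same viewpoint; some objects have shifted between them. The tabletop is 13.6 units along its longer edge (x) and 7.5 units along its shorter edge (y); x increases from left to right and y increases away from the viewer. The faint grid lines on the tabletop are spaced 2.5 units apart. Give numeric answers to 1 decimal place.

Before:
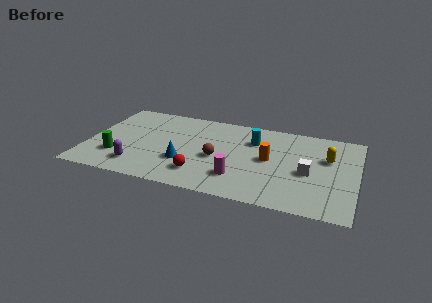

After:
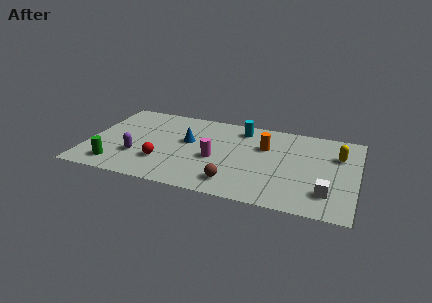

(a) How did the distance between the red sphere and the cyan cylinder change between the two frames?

+1.1

Before: roughly 4.4 units apart; after: 5.5. That's 1.1 units further apart.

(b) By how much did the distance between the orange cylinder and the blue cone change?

-0.5

Before: roughly 4.4 units apart; after: 3.9. That's 0.5 units closer together.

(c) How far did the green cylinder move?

0.8

The green cylinder was near (1.6, 2.1) before and (1.6, 1.3) after, so it travelled √(0.0² + 0.8²) ≈ 0.8 units.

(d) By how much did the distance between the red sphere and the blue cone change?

+1.3

The distance was about 1.2 in the first image and 2.5 in the second, so they moved 1.3 units further apart.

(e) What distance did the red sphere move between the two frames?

2.1

The red sphere was near (5.9, 1.7) before and (3.9, 2.2) after, so it travelled √(2.0² + 0.5²) ≈ 2.1 units.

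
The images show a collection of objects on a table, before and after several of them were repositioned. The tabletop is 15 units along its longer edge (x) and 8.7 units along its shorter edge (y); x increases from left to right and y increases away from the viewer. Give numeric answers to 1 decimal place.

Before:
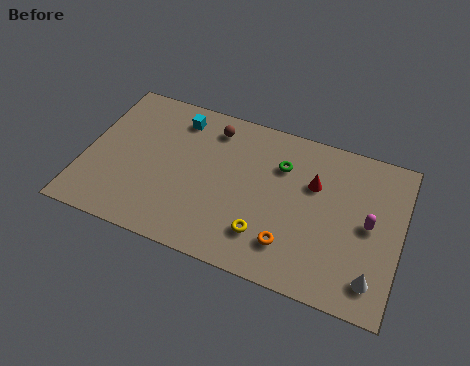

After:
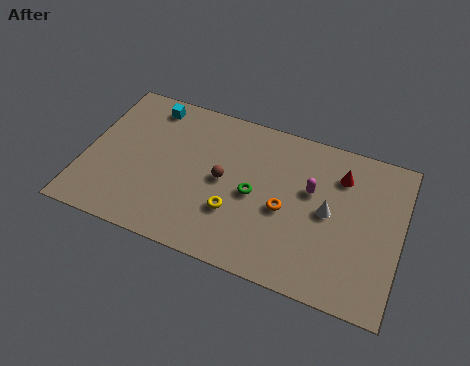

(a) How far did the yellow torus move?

1.7

The yellow torus was near (8.8, 2.1) before and (7.3, 2.8) after, so it travelled √(1.5² + 0.7²) ≈ 1.7 units.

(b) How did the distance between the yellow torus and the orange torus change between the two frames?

+1.3

Before: roughly 1.2 units apart; after: 2.5. That's 1.3 units further apart.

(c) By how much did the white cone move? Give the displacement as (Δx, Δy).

(-2.3, 2.8)

From the two frames, the white cone sits at roughly (13.9, 1.6) before and (11.6, 4.4) after.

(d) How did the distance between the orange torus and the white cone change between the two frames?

-1.8

Before: roughly 3.9 units apart; after: 2.1. That's 1.8 units closer together.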